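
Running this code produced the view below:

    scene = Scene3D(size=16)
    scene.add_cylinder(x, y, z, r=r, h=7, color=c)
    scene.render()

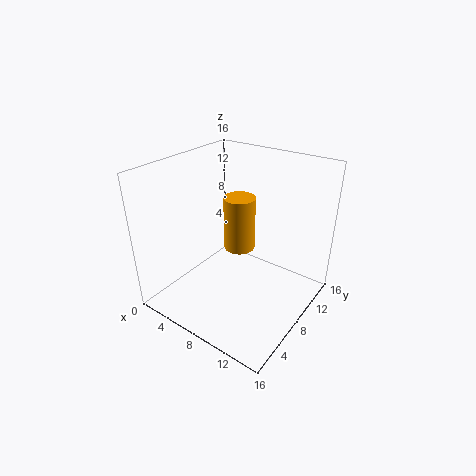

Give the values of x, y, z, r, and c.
x = 5; y = 12.5; z = 3.5; r = 2; c = 'orange'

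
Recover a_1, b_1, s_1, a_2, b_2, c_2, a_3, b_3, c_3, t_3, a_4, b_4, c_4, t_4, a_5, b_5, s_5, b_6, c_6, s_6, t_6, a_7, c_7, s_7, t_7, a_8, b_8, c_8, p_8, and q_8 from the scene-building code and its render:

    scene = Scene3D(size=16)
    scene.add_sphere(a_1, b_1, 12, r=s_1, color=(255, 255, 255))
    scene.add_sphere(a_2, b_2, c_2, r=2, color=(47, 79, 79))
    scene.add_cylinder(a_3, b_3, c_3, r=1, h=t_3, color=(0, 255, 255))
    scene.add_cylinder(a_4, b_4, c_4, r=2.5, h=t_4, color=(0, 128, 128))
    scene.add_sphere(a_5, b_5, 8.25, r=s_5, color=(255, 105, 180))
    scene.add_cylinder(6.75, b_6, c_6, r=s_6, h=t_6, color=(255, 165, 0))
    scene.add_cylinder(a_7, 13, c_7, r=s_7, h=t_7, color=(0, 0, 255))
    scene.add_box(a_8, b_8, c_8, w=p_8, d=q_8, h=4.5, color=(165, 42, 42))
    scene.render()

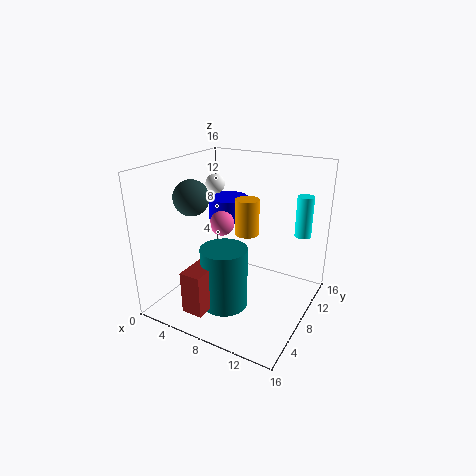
a_1 = 1.5
b_1 = 13.5
s_1 = 1.25
a_2 = 3
b_2 = 6.5
c_2 = 12.25
a_3 = 13.25
b_3 = 14.75
c_3 = 6.75
t_3 = 5
a_4 = 8
b_4 = 5
c_4 = 1.25
t_4 = 6.75
a_5 = 4.5
b_5 = 10.25
s_5 = 1.5
b_6 = 12.5
c_6 = 6.5
s_6 = 1.5
t_6 = 4.5
a_7 = 3.75
c_7 = 8
s_7 = 2.5
t_7 = 2.75
a_8 = 5.5
b_8 = 0.75
c_8 = 2
p_8 = 2.25
q_8 = 4.75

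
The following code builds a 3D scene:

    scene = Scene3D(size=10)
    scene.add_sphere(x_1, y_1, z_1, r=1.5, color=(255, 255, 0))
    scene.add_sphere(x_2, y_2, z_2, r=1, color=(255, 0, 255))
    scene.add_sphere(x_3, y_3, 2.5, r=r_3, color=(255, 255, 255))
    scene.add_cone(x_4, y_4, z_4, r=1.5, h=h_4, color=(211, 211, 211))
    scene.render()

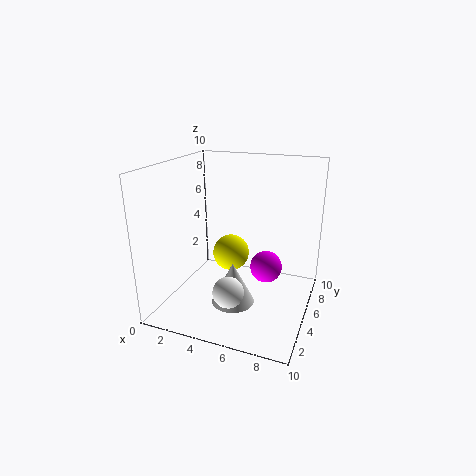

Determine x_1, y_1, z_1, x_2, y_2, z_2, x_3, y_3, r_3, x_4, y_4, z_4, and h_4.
x_1 = 3
y_1 = 8.5
z_1 = 2
x_2 = 7.5
y_2 = 3.5
z_2 = 4
x_3 = 5.5
y_3 = 2
r_3 = 1
x_4 = 5
y_4 = 4
z_4 = 0.5
h_4 = 3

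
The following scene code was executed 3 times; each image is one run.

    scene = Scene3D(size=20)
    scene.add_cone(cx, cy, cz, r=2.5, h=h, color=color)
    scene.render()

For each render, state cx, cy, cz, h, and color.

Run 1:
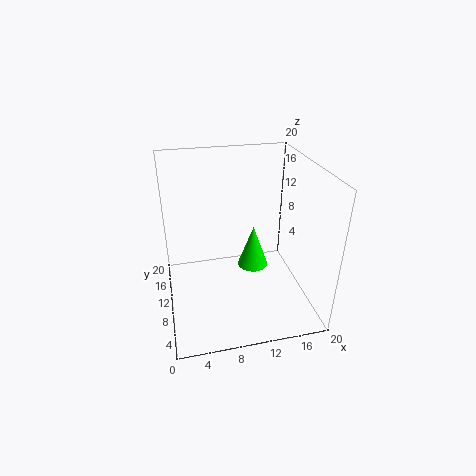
cx = 14; cy = 16; cz = 1; h = 7; color = 'lime'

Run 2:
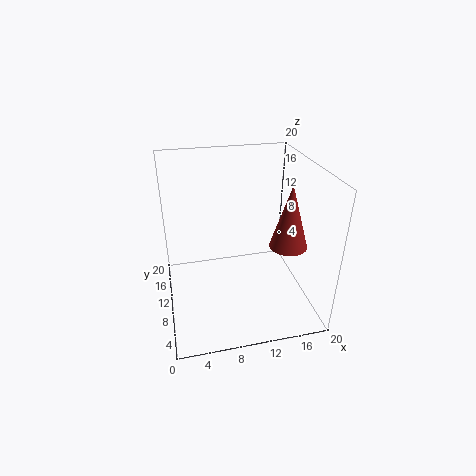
cx = 16; cy = 6.5; cz = 10; h = 8.5; color = 'brown'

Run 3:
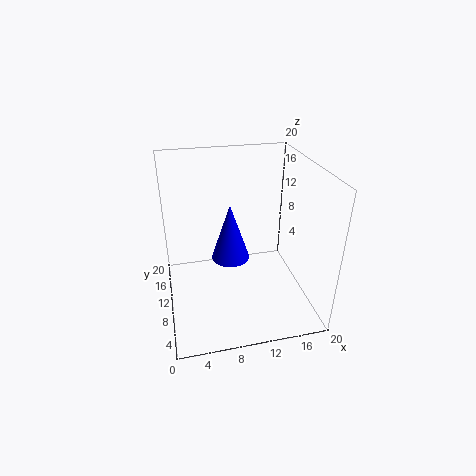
cx = 8.5; cy = 8; cz = 8.5; h = 7.5; color = 'blue'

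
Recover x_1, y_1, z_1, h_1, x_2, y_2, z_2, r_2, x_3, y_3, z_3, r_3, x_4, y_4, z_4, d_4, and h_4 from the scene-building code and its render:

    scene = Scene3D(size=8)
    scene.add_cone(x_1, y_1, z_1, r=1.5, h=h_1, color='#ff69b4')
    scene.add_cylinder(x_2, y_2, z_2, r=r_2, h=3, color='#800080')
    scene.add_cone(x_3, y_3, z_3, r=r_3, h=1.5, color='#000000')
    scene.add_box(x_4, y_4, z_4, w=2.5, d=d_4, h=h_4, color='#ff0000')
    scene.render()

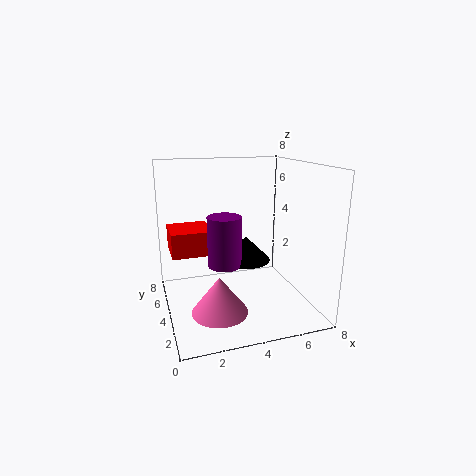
x_1 = 2.5
y_1 = 2.5
z_1 = 0.5
h_1 = 2
x_2 = 3.5
y_2 = 5
z_2 = 2
r_2 = 1
x_3 = 5
y_3 = 5.5
z_3 = 2
r_3 = 1.5
x_4 = 0.5
y_4 = 5.5
z_4 = 2.5
d_4 = 2.5
h_4 = 1.5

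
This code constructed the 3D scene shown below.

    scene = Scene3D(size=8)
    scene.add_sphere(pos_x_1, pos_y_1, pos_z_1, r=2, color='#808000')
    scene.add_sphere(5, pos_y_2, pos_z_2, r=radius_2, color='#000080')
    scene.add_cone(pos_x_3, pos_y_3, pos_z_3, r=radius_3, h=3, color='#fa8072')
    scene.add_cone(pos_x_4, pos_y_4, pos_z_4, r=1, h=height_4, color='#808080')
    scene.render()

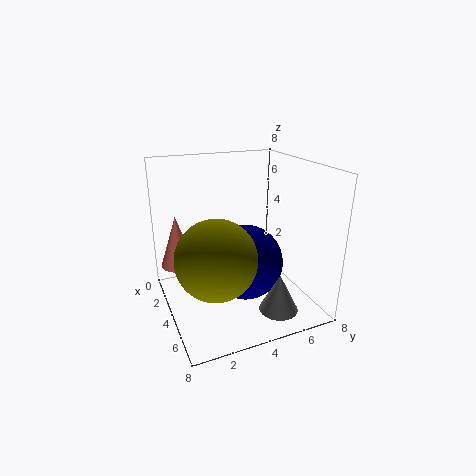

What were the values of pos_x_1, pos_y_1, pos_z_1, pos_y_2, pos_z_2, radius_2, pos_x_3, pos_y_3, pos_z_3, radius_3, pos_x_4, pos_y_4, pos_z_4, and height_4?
pos_x_1 = 6, pos_y_1 = 2, pos_z_1 = 4, pos_y_2 = 4, pos_z_2 = 3, radius_2 = 2, pos_x_3 = 2, pos_y_3 = 1, pos_z_3 = 2, radius_3 = 1, pos_x_4 = 7, pos_y_4 = 5, pos_z_4 = 1, height_4 = 2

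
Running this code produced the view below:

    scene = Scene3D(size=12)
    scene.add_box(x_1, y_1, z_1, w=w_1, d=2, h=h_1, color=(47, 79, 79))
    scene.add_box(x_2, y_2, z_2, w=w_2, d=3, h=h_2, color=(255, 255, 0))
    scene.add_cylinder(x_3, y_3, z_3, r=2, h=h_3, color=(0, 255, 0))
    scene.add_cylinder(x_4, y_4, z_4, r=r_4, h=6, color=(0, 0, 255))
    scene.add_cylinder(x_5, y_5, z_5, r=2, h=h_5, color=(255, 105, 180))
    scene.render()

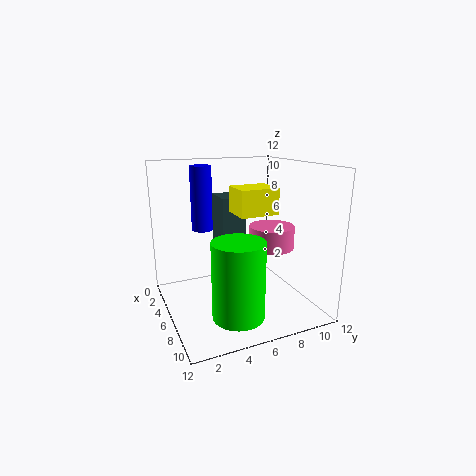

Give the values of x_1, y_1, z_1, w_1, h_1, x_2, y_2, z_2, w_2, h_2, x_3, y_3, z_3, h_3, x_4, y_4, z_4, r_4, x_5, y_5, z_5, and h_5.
x_1 = 4, y_1 = 4.5, z_1 = 4.5, w_1 = 2.5, h_1 = 5, x_2 = 6.5, y_2 = 5, z_2 = 8.5, w_2 = 2.5, h_2 = 2, x_3 = 9.5, y_3 = 4.5, z_3 = 1, h_3 = 6, x_4 = 1, y_4 = 4.5, z_4 = 5.5, r_4 = 1, x_5 = 5.5, y_5 = 9.5, z_5 = 4.5, h_5 = 2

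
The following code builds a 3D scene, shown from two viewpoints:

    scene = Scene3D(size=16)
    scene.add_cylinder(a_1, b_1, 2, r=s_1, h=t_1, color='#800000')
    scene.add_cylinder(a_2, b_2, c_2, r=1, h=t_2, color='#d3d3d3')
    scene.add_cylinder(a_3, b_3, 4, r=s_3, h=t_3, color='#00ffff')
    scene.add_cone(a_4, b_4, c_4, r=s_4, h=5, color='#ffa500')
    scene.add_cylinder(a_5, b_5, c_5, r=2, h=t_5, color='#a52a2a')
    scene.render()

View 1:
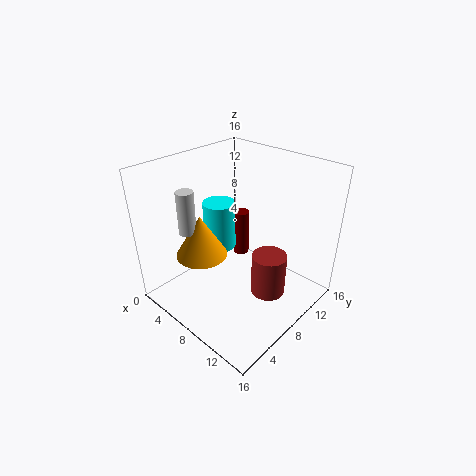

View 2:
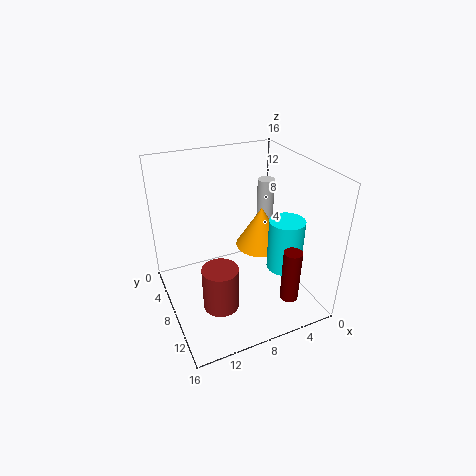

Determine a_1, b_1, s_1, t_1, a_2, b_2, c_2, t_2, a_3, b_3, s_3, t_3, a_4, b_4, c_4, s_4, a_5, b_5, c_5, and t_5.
a_1 = 4; b_1 = 13; s_1 = 1; t_1 = 6; a_2 = 3; b_2 = 5; c_2 = 8; t_2 = 5; a_3 = 3; b_3 = 10; s_3 = 2; t_3 = 6; a_4 = 4; b_4 = 6; c_4 = 5; s_4 = 3; a_5 = 11; b_5 = 10; c_5 = 1; t_5 = 5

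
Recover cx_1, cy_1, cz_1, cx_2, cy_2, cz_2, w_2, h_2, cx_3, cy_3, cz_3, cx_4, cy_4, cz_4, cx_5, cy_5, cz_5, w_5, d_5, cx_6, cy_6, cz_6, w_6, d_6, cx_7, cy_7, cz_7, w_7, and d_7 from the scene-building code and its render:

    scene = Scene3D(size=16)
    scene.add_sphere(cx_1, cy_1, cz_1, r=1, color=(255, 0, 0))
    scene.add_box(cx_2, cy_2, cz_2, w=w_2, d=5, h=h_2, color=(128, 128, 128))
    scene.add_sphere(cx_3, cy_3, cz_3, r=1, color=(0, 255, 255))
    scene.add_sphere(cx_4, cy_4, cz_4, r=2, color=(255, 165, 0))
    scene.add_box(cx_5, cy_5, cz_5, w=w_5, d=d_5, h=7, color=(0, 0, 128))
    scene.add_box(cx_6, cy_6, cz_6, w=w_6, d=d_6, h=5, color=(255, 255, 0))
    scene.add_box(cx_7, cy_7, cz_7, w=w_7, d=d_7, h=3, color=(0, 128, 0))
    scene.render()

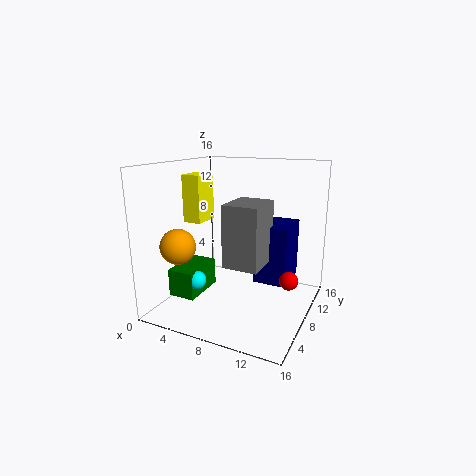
cx_1 = 14
cy_1 = 8
cz_1 = 4
cx_2 = 7
cy_2 = 6
cz_2 = 5
w_2 = 4
h_2 = 7
cx_3 = 5
cy_3 = 4
cz_3 = 4
cx_4 = 2
cy_4 = 5
cz_4 = 7
cx_5 = 9
cy_5 = 10
cz_5 = 2
w_5 = 4
d_5 = 5
cx_6 = 3
cy_6 = 5
cz_6 = 10
w_6 = 2
d_6 = 3
cx_7 = 2
cy_7 = 3
cz_7 = 2
w_7 = 3
d_7 = 5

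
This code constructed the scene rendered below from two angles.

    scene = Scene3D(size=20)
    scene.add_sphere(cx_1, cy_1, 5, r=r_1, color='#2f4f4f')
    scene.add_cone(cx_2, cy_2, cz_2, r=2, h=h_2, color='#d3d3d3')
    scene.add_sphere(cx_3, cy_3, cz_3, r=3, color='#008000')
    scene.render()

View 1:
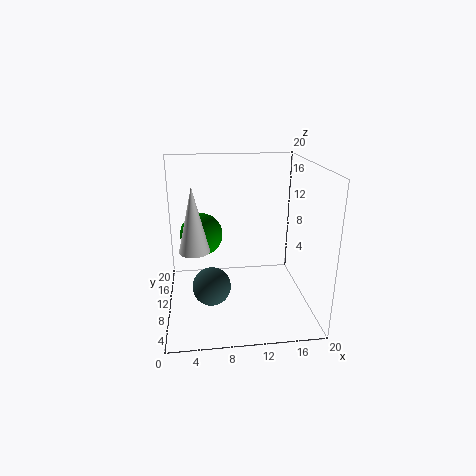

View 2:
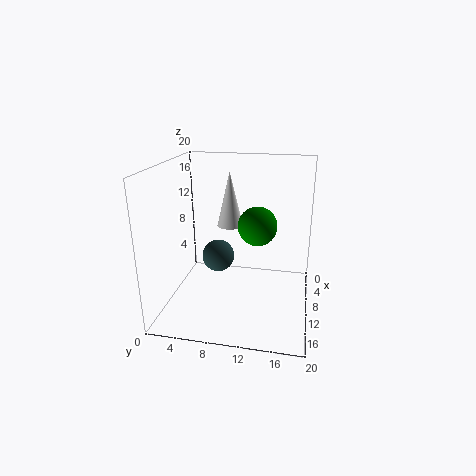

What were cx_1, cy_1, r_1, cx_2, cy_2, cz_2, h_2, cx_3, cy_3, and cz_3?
cx_1 = 6
cy_1 = 6
r_1 = 2.5
cx_2 = 4
cy_2 = 7.5
cz_2 = 9.5
h_2 = 8.5
cx_3 = 5
cy_3 = 12
cz_3 = 10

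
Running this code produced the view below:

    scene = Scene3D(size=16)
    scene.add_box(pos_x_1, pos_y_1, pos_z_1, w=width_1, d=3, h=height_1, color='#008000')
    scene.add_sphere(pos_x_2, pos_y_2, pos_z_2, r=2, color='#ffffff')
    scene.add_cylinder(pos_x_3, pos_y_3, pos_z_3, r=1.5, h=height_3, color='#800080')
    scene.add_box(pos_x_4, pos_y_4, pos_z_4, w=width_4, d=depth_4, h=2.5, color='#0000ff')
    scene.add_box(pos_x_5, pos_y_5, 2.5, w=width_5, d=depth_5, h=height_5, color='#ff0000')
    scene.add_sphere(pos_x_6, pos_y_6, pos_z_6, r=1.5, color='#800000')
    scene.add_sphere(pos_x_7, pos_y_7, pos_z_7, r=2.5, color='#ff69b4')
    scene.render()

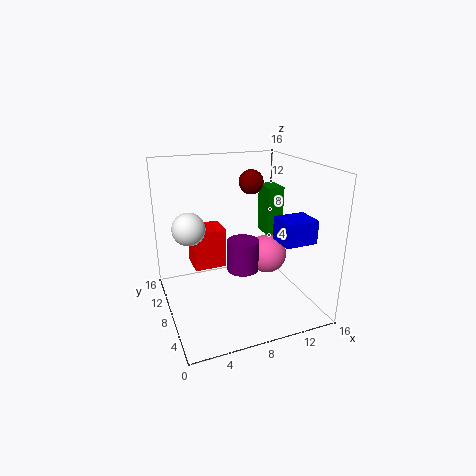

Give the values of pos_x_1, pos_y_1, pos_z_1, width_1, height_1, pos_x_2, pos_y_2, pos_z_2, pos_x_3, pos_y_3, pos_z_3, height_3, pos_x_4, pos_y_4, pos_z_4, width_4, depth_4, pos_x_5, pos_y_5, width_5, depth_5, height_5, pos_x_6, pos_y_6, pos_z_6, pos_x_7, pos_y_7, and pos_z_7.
pos_x_1 = 13, pos_y_1 = 10.5, pos_z_1 = 6.5, width_1 = 2, height_1 = 6, pos_x_2 = 3.5, pos_y_2 = 12.5, pos_z_2 = 8, pos_x_3 = 6.5, pos_y_3 = 3, pos_z_3 = 7, height_3 = 3, pos_x_4 = 11, pos_y_4 = 2.5, pos_z_4 = 8.5, width_4 = 3.5, depth_4 = 3, pos_x_5 = 4, pos_y_5 = 12, width_5 = 4, depth_5 = 3.5, height_5 = 5, pos_x_6 = 11.5, pos_y_6 = 12.5, pos_z_6 = 13, pos_x_7 = 13.5, pos_y_7 = 11.5, pos_z_7 = 3.5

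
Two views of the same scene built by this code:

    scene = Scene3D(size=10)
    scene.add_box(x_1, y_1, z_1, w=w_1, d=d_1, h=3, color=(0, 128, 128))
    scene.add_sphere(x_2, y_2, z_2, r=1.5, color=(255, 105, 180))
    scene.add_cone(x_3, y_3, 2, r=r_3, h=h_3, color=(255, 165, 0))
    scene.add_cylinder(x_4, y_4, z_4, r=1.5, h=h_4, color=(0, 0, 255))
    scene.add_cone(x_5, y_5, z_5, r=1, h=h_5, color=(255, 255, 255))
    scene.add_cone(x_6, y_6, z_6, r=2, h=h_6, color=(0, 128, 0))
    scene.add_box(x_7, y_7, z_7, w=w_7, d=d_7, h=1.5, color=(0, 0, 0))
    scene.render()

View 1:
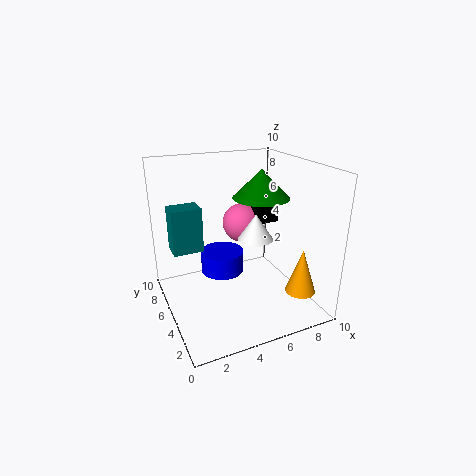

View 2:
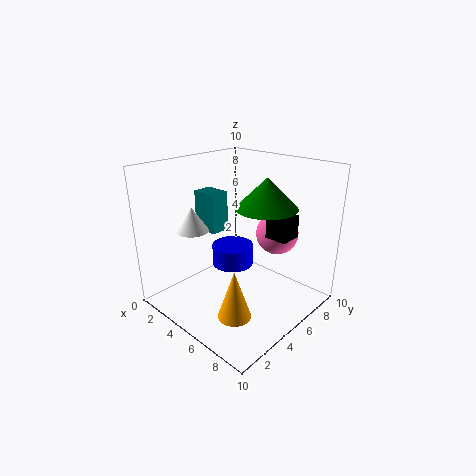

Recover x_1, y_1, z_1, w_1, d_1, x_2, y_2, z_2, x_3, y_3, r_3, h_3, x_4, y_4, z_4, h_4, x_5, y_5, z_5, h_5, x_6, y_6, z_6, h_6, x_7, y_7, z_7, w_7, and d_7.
x_1 = 0.5; y_1 = 5; z_1 = 4.5; w_1 = 2; d_1 = 1.5; x_2 = 6.5; y_2 = 7.5; z_2 = 5; x_3 = 8; y_3 = 1.5; r_3 = 1; h_3 = 3; x_4 = 4; y_4 = 5.5; z_4 = 2.5; h_4 = 1.5; x_5 = 4.5; y_5 = 1.5; z_5 = 6.5; h_5 = 1.5; x_6 = 7; y_6 = 5.5; z_6 = 7.5; h_6 = 2; x_7 = 7; y_7 = 5.5; z_7 = 5.5; w_7 = 1.5; d_7 = 1.5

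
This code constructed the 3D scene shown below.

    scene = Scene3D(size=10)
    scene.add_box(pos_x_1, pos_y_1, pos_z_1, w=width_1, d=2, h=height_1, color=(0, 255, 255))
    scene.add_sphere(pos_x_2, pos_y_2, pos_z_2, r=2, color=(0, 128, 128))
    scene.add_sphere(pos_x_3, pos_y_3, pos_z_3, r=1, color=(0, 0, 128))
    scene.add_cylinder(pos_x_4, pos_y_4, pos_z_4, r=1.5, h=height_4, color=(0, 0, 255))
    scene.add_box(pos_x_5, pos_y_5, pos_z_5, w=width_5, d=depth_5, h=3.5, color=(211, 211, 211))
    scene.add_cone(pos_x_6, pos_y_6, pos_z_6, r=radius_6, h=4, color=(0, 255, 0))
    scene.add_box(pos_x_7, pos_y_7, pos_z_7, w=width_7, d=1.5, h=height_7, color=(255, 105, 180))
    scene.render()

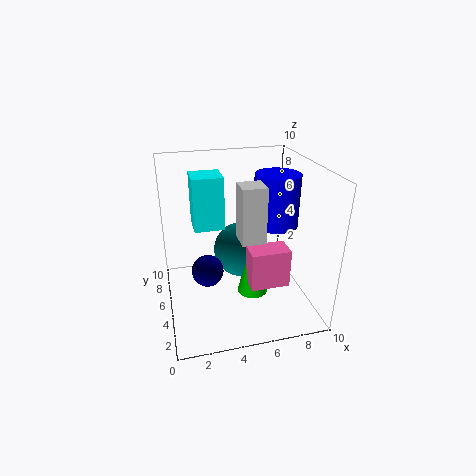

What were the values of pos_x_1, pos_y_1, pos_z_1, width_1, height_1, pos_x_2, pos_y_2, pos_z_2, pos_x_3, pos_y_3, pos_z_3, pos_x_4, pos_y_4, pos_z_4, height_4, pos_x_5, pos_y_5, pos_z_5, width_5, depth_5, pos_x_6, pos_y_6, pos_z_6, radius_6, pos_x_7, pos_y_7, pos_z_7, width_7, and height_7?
pos_x_1 = 2; pos_y_1 = 4.5; pos_z_1 = 6; width_1 = 2; height_1 = 3.5; pos_x_2 = 5.5; pos_y_2 = 6; pos_z_2 = 3.5; pos_x_3 = 2.5; pos_y_3 = 3; pos_z_3 = 4; pos_x_4 = 7.5; pos_y_4 = 4.5; pos_z_4 = 6; height_4 = 3.5; pos_x_5 = 4.5; pos_y_5 = 2; pos_z_5 = 6; width_5 = 1.5; depth_5 = 1.5; pos_x_6 = 5.5; pos_y_6 = 3; pos_z_6 = 2; radius_6 = 1; pos_x_7 = 5; pos_y_7 = 1.5; pos_z_7 = 3; width_7 = 2.5; height_7 = 2.5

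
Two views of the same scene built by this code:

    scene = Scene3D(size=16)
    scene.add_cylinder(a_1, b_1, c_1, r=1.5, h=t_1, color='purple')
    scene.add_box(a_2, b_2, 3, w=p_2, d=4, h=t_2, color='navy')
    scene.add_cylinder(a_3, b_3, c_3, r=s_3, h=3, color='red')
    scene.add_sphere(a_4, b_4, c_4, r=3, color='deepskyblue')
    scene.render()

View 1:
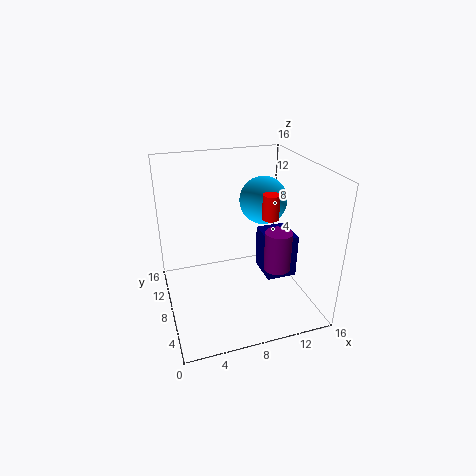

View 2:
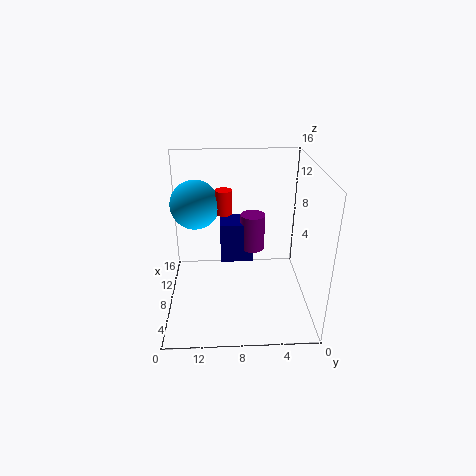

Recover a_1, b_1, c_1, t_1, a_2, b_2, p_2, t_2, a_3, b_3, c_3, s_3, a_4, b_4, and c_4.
a_1 = 12
b_1 = 6
c_1 = 4.5
t_1 = 4.5
a_2 = 11
b_2 = 6
p_2 = 3.5
t_2 = 5
a_3 = 12.5
b_3 = 9.5
c_3 = 9
s_3 = 1
a_4 = 13
b_4 = 13
c_4 = 10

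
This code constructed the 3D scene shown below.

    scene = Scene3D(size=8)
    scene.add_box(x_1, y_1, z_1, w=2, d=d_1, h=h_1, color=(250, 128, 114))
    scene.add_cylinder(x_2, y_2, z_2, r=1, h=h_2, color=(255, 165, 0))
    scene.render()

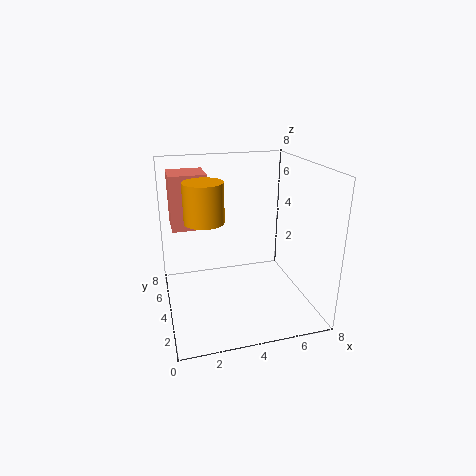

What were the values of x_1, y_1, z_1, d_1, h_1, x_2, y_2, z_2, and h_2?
x_1 = 0.5, y_1 = 4.5, z_1 = 4.5, d_1 = 2, h_1 = 3, x_2 = 2, y_2 = 3, z_2 = 5.5, h_2 = 2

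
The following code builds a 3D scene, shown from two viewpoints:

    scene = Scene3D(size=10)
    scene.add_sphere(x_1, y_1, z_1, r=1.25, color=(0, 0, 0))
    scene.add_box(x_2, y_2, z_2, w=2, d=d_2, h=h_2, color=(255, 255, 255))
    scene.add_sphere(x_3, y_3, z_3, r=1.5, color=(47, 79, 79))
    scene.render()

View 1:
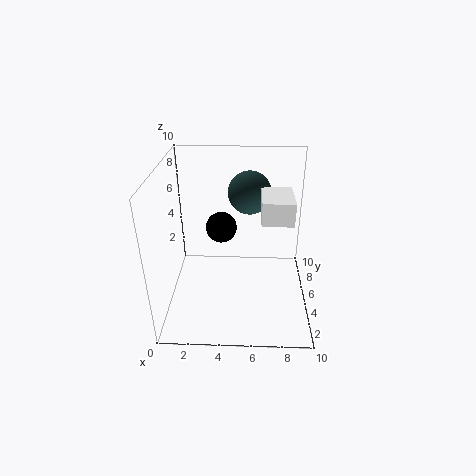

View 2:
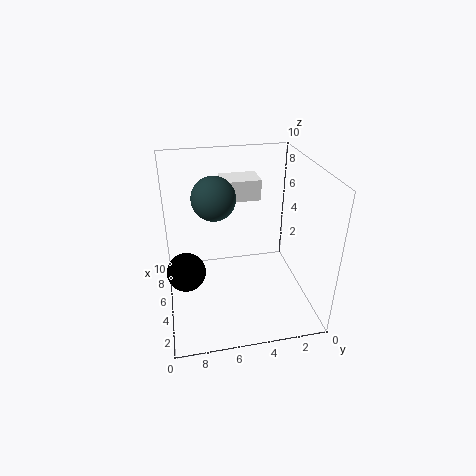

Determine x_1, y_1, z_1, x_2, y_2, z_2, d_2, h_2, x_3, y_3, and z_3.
x_1 = 3.5, y_1 = 8.75, z_1 = 3.75, x_2 = 6.5, y_2 = 3, z_2 = 7, d_2 = 2.75, h_2 = 1.5, x_3 = 5.75, y_3 = 6.5, z_3 = 7.75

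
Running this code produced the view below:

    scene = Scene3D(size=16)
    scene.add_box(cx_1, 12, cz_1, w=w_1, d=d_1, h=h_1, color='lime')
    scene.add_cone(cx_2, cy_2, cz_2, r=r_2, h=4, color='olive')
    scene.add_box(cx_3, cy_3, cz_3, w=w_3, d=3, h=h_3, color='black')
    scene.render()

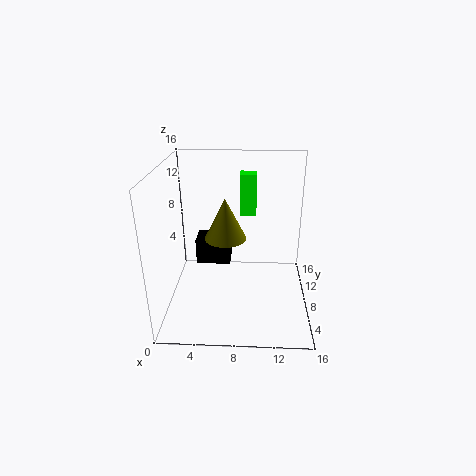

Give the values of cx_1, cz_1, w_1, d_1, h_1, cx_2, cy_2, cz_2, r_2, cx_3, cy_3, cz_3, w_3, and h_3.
cx_1 = 8, cz_1 = 9, w_1 = 2, d_1 = 2, h_1 = 5, cx_2 = 7, cy_2 = 4, cz_2 = 10, r_2 = 2, cx_3 = 3, cy_3 = 9, cz_3 = 4, w_3 = 4, h_3 = 3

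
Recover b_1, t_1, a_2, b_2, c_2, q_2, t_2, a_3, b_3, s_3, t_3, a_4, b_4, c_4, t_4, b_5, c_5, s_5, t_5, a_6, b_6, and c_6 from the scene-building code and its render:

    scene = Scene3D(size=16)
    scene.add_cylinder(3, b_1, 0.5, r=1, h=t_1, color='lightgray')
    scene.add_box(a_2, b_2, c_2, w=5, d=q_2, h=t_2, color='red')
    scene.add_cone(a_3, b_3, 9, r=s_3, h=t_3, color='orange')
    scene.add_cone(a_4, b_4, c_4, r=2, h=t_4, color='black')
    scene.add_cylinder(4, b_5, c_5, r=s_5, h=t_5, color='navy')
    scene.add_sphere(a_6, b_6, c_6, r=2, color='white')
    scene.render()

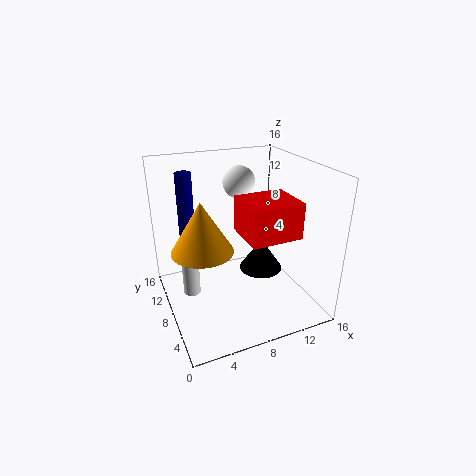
b_1 = 10.5; t_1 = 4.5; a_2 = 6.5; b_2 = 1; c_2 = 10.5; q_2 = 4.5; t_2 = 3.5; a_3 = 3; b_3 = 5; s_3 = 3; t_3 = 5; a_4 = 8; b_4 = 2.5; c_4 = 7.5; t_4 = 3; b_5 = 15; c_5 = 6; s_5 = 1; t_5 = 8; a_6 = 10.5; b_6 = 13.5; c_6 = 12.5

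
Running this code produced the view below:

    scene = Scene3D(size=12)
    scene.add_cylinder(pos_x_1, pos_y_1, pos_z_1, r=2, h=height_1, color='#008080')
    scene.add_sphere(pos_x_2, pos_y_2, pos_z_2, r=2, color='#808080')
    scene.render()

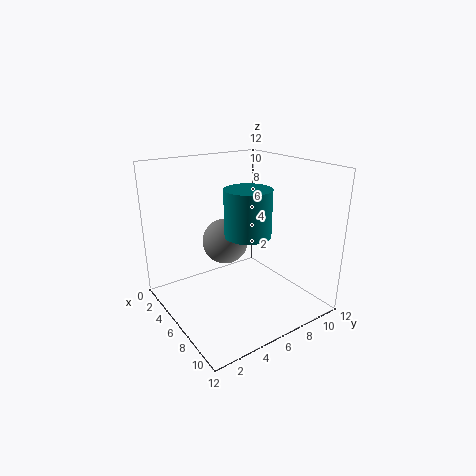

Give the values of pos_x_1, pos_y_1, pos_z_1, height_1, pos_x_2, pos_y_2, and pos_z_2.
pos_x_1 = 6
pos_y_1 = 7
pos_z_1 = 6
height_1 = 4
pos_x_2 = 4
pos_y_2 = 6
pos_z_2 = 5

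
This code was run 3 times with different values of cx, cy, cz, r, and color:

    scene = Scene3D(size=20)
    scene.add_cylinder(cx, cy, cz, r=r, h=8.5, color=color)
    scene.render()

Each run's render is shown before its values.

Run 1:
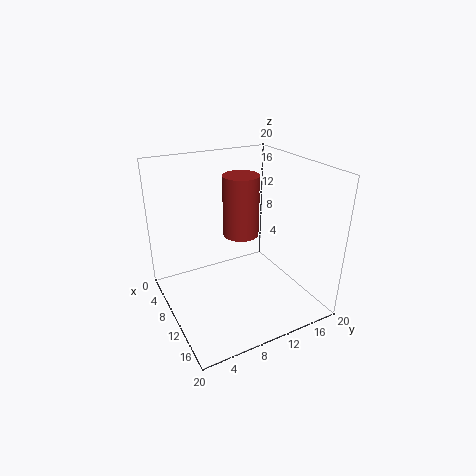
cx = 9, cy = 11, cz = 10, r = 2.5, color = 'brown'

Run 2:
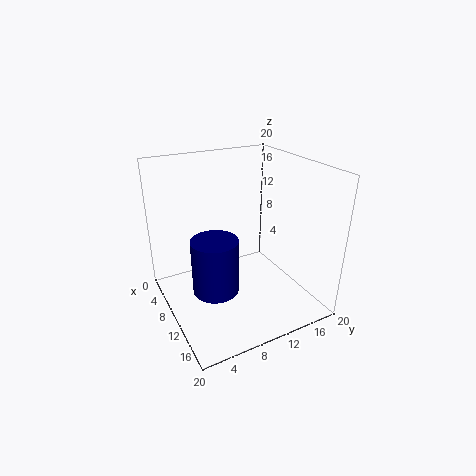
cx = 7.5, cy = 7.5, cz = 0.5, r = 3.5, color = 'navy'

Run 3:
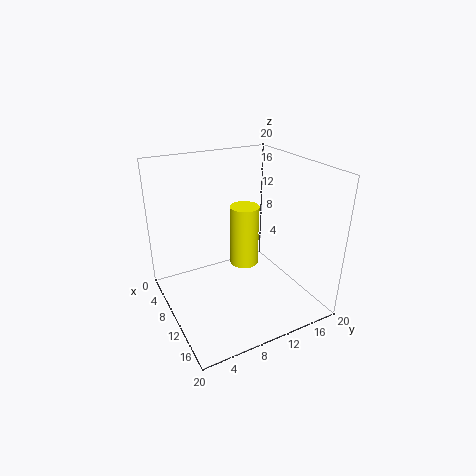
cx = 10, cy = 11, cz = 6, r = 2, color = 'yellow'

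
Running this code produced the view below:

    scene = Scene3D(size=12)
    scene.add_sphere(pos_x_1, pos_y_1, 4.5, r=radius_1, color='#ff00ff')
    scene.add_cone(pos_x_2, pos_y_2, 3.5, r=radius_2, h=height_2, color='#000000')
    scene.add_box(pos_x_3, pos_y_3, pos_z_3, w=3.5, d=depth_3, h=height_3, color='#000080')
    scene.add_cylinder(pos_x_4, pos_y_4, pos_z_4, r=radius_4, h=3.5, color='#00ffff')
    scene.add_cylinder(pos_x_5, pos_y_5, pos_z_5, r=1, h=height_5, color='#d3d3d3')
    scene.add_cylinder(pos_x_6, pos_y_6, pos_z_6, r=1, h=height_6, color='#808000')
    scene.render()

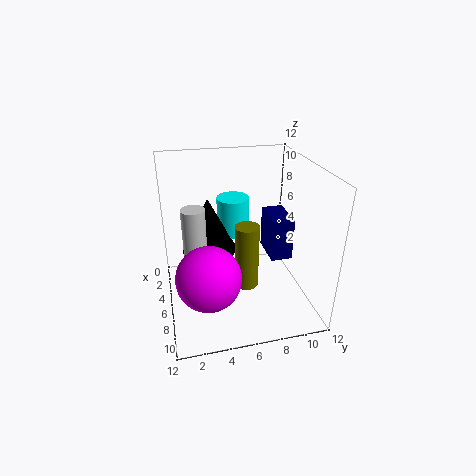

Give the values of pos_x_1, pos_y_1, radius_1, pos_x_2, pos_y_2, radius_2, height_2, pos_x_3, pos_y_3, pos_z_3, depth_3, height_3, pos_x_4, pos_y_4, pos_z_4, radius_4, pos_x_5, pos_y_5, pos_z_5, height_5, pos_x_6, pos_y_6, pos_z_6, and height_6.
pos_x_1 = 9; pos_y_1 = 3; radius_1 = 2.5; pos_x_2 = 3; pos_y_2 = 4; radius_2 = 2.5; height_2 = 5; pos_x_3 = 1.5; pos_y_3 = 9.5; pos_z_3 = 2.5; depth_3 = 2; height_3 = 4; pos_x_4 = 2; pos_y_4 = 6.5; pos_z_4 = 4.5; radius_4 = 1.5; pos_x_5 = 5; pos_y_5 = 2.5; pos_z_5 = 3; height_5 = 5.5; pos_x_6 = 7; pos_y_6 = 6.5; pos_z_6 = 2; height_6 = 5.5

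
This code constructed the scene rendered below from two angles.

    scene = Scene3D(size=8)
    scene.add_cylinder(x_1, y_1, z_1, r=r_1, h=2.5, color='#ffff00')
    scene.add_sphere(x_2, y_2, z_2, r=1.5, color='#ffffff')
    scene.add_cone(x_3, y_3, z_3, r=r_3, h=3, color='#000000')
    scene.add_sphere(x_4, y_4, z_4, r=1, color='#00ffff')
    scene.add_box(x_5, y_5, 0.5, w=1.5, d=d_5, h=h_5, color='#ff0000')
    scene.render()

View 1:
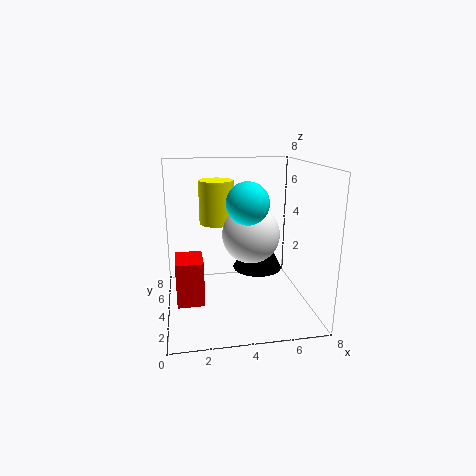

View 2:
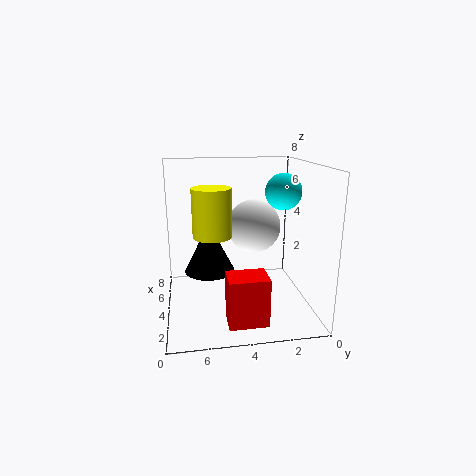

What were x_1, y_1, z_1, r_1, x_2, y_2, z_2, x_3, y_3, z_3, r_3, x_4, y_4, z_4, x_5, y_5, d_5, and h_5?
x_1 = 3
y_1 = 5.5
z_1 = 4.5
r_1 = 1
x_2 = 4.5
y_2 = 3
z_2 = 4.5
x_3 = 5.5
y_3 = 5.5
z_3 = 1.5
r_3 = 1.5
x_4 = 4
y_4 = 1.5
z_4 = 6.5
x_5 = 0.5
y_5 = 3
d_5 = 2
h_5 = 2.5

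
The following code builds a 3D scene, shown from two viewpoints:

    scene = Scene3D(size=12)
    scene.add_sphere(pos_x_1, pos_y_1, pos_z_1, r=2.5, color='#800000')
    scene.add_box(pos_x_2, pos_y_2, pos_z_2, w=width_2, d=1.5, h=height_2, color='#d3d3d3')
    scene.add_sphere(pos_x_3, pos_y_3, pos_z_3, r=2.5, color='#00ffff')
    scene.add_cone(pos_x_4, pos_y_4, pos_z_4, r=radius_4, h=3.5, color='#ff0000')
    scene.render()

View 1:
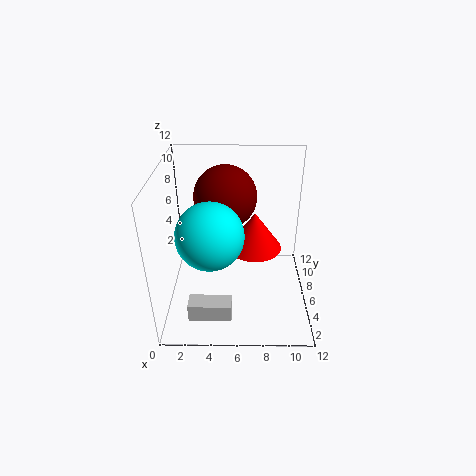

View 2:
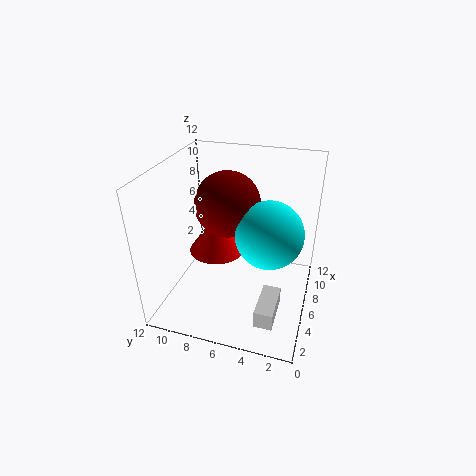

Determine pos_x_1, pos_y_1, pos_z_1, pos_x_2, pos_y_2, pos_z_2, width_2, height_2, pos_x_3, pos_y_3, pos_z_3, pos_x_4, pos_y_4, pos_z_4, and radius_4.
pos_x_1 = 5, pos_y_1 = 6.5, pos_z_1 = 9.5, pos_x_2 = 2, pos_y_2 = 2, pos_z_2 = 0.5, width_2 = 3.5, height_2 = 1.5, pos_x_3 = 4, pos_y_3 = 3, pos_z_3 = 8, pos_x_4 = 7.5, pos_y_4 = 8.5, pos_z_4 = 3.5, radius_4 = 2.5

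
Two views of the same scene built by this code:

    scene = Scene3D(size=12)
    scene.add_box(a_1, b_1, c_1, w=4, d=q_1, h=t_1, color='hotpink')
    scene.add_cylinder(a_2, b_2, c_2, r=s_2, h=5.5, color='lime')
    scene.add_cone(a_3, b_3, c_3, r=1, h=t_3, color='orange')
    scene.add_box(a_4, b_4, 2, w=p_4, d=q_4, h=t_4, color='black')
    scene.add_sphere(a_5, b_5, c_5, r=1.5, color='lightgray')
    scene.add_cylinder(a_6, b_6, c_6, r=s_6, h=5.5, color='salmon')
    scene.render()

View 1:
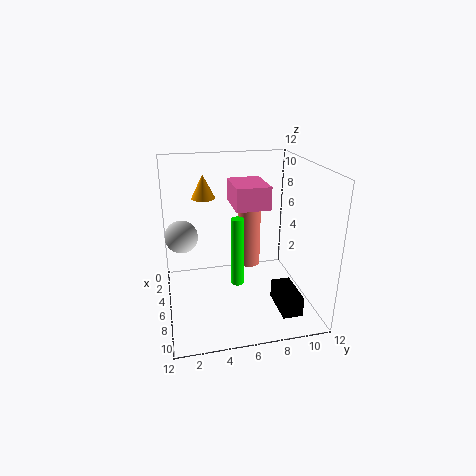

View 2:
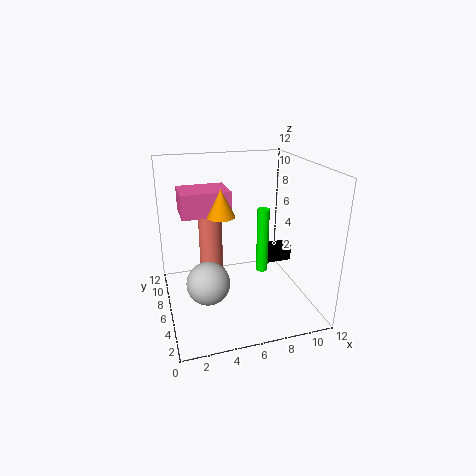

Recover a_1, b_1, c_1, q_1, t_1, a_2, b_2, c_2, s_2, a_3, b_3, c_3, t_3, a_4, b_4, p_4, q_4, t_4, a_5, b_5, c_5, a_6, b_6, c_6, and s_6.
a_1 = 1.5; b_1 = 6; c_1 = 8; q_1 = 3; t_1 = 2; a_2 = 8; b_2 = 5.5; c_2 = 3; s_2 = 0.5; a_3 = 4; b_3 = 3.5; c_3 = 9; t_3 = 2; a_4 = 9; b_4 = 8; p_4 = 3; q_4 = 1.5; t_4 = 1.5; a_5 = 2.5; b_5 = 1.5; c_5 = 5; a_6 = 4; b_6 = 7.5; c_6 = 2.5; s_6 = 1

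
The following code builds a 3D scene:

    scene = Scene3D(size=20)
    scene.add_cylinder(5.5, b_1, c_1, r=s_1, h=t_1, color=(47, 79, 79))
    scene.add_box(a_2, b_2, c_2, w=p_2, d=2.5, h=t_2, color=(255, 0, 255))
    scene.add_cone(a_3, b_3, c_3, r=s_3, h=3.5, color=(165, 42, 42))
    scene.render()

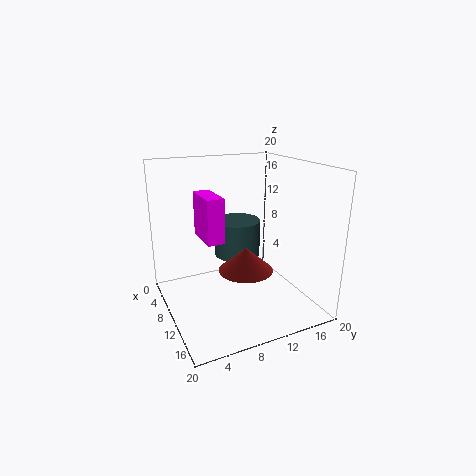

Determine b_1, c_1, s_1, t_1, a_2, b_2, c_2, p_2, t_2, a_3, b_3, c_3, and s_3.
b_1 = 12, c_1 = 5.5, s_1 = 3.5, t_1 = 5.5, a_2 = 3, b_2 = 6, c_2 = 9, p_2 = 6, t_2 = 6.5, a_3 = 9.5, b_3 = 11.5, c_3 = 4.5, s_3 = 4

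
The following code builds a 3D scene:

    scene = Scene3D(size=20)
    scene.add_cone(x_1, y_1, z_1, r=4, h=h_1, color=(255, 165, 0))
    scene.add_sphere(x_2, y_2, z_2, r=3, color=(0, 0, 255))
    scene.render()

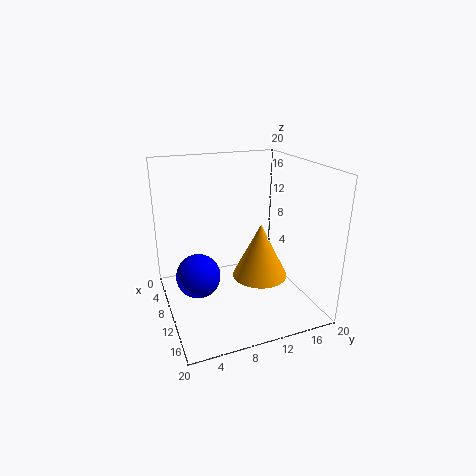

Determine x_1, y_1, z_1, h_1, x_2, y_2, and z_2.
x_1 = 10, y_1 = 13.5, z_1 = 3.5, h_1 = 8, x_2 = 10.5, y_2 = 4, z_2 = 5.5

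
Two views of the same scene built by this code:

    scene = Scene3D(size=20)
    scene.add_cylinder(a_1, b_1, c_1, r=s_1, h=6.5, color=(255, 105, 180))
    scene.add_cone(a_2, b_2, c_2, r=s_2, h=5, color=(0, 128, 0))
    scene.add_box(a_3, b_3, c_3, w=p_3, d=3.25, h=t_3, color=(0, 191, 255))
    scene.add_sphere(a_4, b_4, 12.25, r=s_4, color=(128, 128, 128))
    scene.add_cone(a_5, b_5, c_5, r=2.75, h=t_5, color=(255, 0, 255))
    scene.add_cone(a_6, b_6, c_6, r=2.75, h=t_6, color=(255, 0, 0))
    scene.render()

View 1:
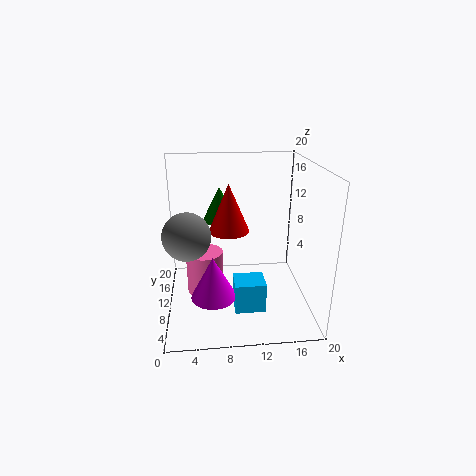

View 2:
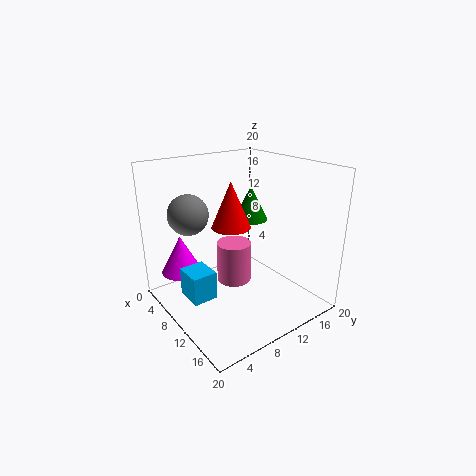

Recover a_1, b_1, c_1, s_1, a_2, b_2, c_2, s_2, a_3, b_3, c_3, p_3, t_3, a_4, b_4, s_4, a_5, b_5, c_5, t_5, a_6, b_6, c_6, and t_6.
a_1 = 5.25, b_1 = 12.75, c_1 = 0.25, s_1 = 2.75, a_2 = 7.75, b_2 = 14, c_2 = 11.25, s_2 = 2.5, a_3 = 8.75, b_3 = 1.5, c_3 = 3.75, p_3 = 3.75, t_3 = 3.75, a_4 = 3.25, b_4 = 6, s_4 = 3, a_5 = 6.25, b_5 = 3, c_5 = 5.5, t_5 = 5.25, a_6 = 8.75, b_6 = 9.75, c_6 = 11.25, t_6 = 6.5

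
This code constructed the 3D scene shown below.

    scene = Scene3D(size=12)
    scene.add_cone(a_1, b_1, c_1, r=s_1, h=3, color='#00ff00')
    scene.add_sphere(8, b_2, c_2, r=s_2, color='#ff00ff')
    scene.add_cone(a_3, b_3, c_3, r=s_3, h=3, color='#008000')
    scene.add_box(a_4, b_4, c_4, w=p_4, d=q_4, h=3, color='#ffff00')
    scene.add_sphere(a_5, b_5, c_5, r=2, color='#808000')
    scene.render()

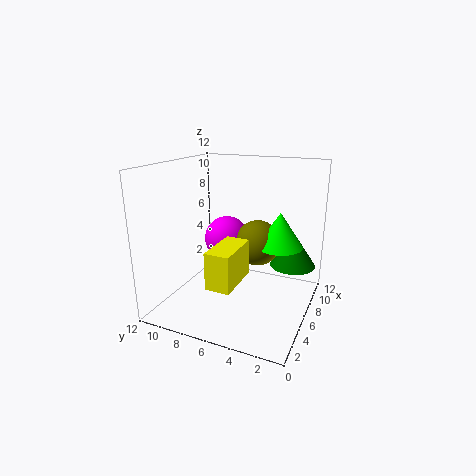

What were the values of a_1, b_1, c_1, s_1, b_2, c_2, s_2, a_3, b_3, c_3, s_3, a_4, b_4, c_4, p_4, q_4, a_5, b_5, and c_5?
a_1 = 8; b_1 = 3; c_1 = 5; s_1 = 2; b_2 = 8; c_2 = 5; s_2 = 2; a_3 = 9; b_3 = 2; c_3 = 3; s_3 = 2; a_4 = 2; b_4 = 5; c_4 = 3; p_4 = 4; q_4 = 2; a_5 = 8; b_5 = 5; c_5 = 5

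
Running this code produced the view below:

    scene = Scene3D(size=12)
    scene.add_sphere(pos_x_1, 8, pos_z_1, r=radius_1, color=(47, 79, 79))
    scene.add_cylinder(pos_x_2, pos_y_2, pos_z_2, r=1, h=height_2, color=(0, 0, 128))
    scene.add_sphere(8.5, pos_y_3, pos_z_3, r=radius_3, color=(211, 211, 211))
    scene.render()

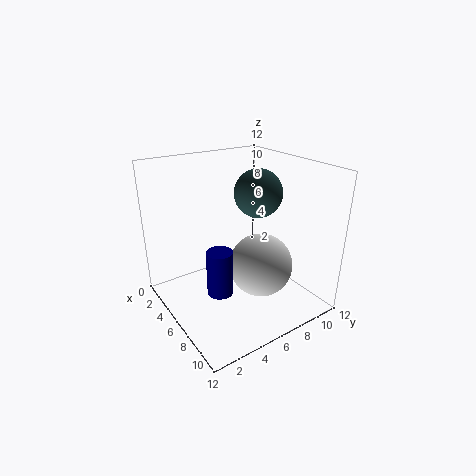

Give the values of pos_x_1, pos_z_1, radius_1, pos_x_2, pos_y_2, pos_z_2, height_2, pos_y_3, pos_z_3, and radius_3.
pos_x_1 = 6; pos_z_1 = 9.5; radius_1 = 2; pos_x_2 = 8; pos_y_2 = 3; pos_z_2 = 3; height_2 = 3.5; pos_y_3 = 6.5; pos_z_3 = 4.5; radius_3 = 2.5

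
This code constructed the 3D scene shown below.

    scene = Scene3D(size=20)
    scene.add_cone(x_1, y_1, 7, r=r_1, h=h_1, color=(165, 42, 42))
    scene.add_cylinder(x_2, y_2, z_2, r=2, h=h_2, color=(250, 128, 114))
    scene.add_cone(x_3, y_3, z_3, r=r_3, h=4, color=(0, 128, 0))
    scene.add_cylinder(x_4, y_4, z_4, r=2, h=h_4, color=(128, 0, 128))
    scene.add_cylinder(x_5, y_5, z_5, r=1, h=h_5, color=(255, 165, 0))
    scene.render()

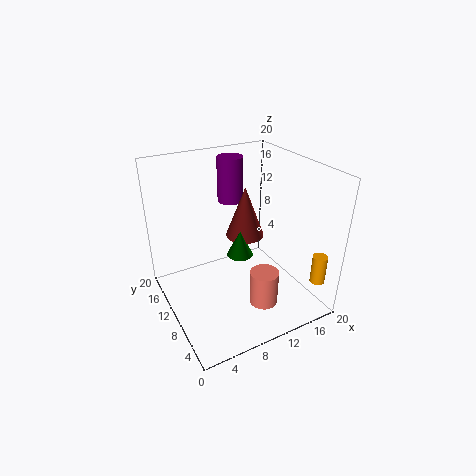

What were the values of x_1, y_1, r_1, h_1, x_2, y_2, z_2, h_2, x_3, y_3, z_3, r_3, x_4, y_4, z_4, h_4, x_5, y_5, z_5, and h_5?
x_1 = 14
y_1 = 15
r_1 = 3
h_1 = 8
x_2 = 12
y_2 = 6
z_2 = 1
h_2 = 5
x_3 = 12
y_3 = 13
z_3 = 5
r_3 = 2
x_4 = 13
y_4 = 18
z_4 = 12
h_4 = 7
x_5 = 18
y_5 = 2
z_5 = 5
h_5 = 4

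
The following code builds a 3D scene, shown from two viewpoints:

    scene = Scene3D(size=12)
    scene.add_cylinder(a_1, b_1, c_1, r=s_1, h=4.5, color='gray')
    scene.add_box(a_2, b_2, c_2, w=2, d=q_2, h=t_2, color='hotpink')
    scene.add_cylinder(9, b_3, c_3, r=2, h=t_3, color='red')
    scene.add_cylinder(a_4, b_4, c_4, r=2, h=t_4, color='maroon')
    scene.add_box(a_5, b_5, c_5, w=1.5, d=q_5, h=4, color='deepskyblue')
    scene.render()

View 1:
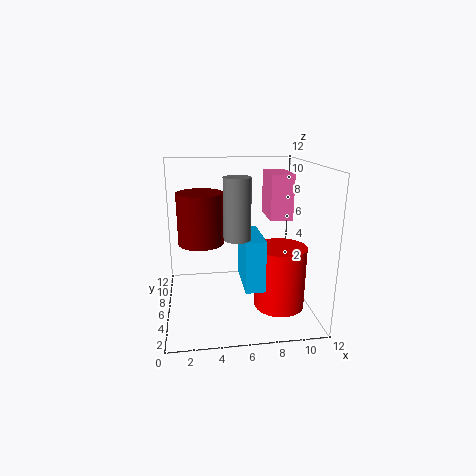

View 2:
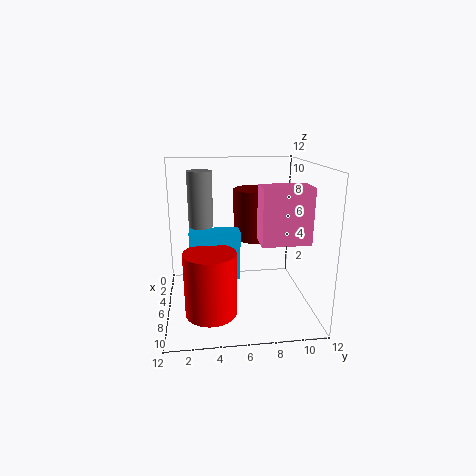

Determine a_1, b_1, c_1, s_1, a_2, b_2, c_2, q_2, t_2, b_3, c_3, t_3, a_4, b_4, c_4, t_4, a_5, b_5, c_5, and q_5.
a_1 = 5.5, b_1 = 3, c_1 = 7, s_1 = 1, a_2 = 9, b_2 = 7, c_2 = 7, q_2 = 3.5, t_2 = 4, b_3 = 3.5, c_3 = 1, t_3 = 5, a_4 = 3, b_4 = 8, c_4 = 5, t_4 = 4.5, a_5 = 6, b_5 = 2, c_5 = 3, q_5 = 4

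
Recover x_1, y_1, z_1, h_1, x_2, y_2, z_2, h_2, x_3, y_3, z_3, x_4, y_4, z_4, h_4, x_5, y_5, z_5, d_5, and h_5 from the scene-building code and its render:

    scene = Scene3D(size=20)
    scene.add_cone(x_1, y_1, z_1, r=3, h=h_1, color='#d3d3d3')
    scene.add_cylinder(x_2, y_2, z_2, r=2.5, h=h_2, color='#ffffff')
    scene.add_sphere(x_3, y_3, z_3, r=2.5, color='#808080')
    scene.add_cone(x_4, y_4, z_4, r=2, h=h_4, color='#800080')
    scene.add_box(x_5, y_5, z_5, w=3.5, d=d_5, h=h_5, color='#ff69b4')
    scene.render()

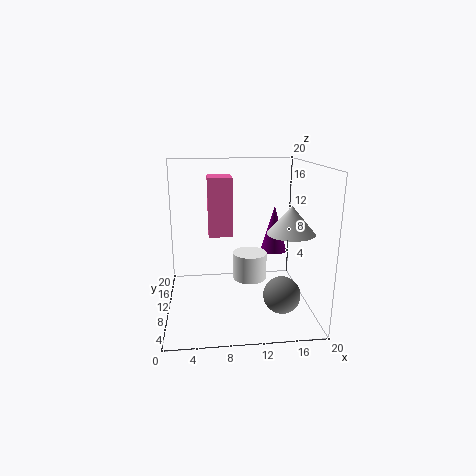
x_1 = 16
y_1 = 5
z_1 = 12
h_1 = 3.5
x_2 = 12
y_2 = 12
z_2 = 3
h_2 = 4
x_3 = 15.5
y_3 = 6
z_3 = 3
x_4 = 16
y_4 = 14
z_4 = 6.5
h_4 = 7
x_5 = 6
y_5 = 12
z_5 = 9.5
d_5 = 4
h_5 = 8.5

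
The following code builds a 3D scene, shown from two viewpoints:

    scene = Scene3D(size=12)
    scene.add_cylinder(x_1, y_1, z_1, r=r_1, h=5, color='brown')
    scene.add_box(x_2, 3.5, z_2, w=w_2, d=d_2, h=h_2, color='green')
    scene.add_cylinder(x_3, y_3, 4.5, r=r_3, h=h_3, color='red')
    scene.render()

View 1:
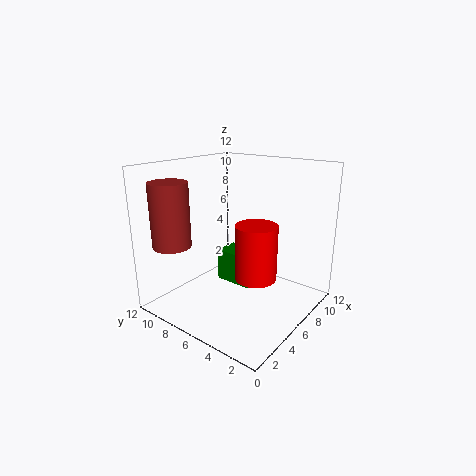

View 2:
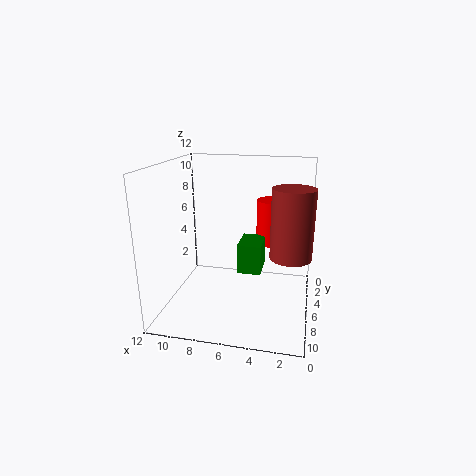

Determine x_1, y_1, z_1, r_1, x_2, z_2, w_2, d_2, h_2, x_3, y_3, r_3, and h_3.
x_1 = 1.5
y_1 = 9
z_1 = 6
r_1 = 1.5
x_2 = 4
z_2 = 3
w_2 = 2
d_2 = 3
h_2 = 2.5
x_3 = 3.5
y_3 = 2.5
r_3 = 1.5
h_3 = 4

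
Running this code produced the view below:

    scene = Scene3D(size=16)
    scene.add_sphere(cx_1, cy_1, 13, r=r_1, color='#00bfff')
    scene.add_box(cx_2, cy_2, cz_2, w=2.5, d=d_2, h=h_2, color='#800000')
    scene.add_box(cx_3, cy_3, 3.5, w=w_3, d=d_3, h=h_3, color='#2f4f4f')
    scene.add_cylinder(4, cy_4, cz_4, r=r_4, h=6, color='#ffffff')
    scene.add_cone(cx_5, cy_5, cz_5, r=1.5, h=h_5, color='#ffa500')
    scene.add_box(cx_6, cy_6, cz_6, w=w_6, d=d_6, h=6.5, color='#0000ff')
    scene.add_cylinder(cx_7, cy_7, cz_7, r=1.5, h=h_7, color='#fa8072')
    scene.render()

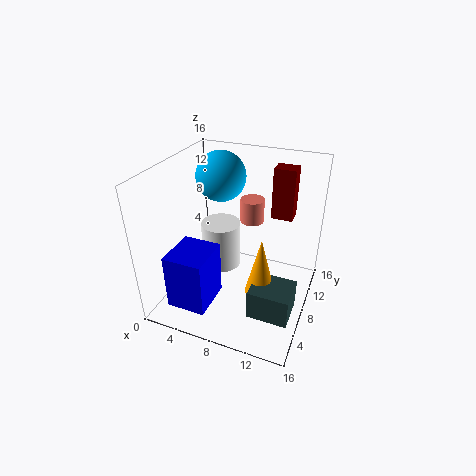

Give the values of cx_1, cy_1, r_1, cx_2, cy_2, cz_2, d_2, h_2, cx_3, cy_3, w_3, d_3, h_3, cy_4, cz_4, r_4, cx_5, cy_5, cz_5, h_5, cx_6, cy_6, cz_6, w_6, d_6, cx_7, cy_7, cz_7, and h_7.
cx_1 = 4, cy_1 = 12.5, r_1 = 3, cx_2 = 10.5, cy_2 = 12, cz_2 = 9, d_2 = 2, h_2 = 6, cx_3 = 11.5, cy_3 = 1.5, w_3 = 4, d_3 = 3.5, h_3 = 3, cy_4 = 12, cz_4 = 1, r_4 = 2.5, cx_5 = 12, cy_5 = 4, cz_5 = 5, h_5 = 6, cx_6 = 1.5, cy_6 = 2.5, cz_6 = 0.5, w_6 = 4.5, d_6 = 5, cx_7 = 7.5, cy_7 = 14, cz_7 = 7, h_7 = 3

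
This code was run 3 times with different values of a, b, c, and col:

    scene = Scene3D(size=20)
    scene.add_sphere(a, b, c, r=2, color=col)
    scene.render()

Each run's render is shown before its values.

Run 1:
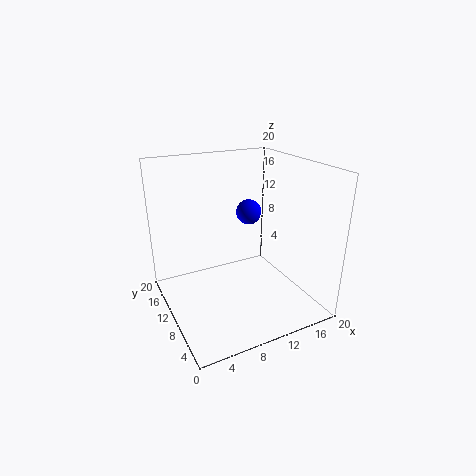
a = 15, b = 16, c = 11, col = 'blue'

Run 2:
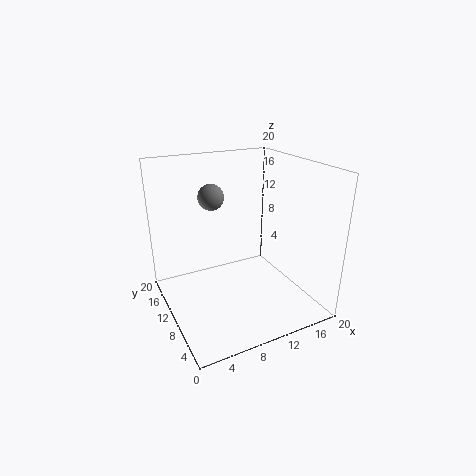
a = 9, b = 17, c = 14, col = 'gray'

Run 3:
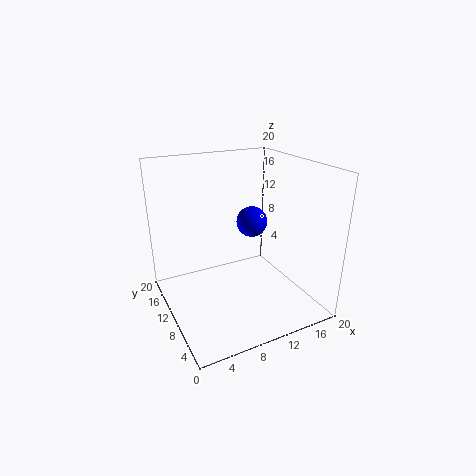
a = 11, b = 8, c = 13, col = 'blue'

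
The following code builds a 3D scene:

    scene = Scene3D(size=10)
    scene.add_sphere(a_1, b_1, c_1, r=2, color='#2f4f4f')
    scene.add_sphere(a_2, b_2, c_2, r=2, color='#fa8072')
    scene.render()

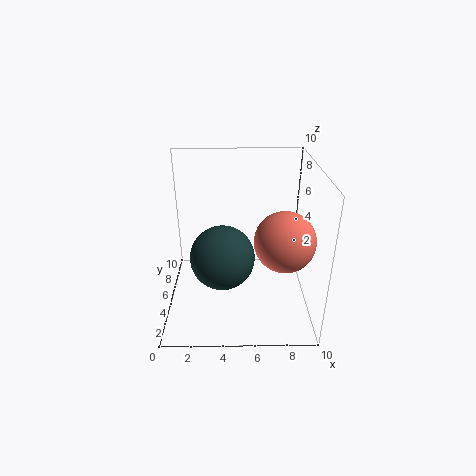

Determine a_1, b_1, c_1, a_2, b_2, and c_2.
a_1 = 4, b_1 = 2.5, c_1 = 5, a_2 = 8, b_2 = 3.5, c_2 = 5.5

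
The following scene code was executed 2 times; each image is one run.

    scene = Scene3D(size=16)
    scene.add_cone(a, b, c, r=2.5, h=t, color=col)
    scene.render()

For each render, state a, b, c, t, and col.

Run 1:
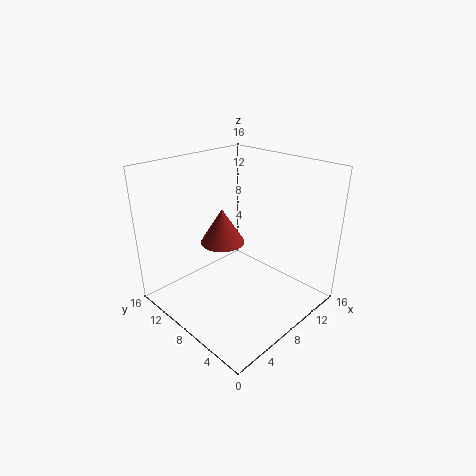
a = 7.5, b = 10, c = 7, t = 4, col = 'brown'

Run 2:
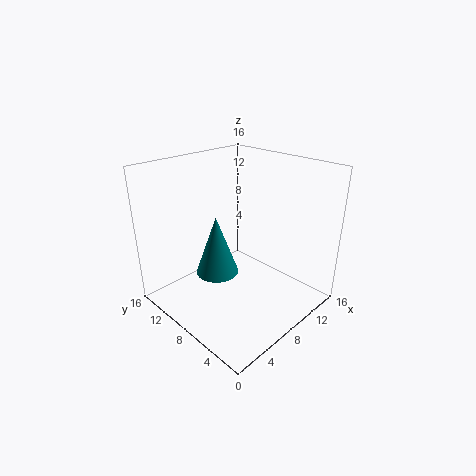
a = 7, b = 10.5, c = 3, t = 7, col = 'teal'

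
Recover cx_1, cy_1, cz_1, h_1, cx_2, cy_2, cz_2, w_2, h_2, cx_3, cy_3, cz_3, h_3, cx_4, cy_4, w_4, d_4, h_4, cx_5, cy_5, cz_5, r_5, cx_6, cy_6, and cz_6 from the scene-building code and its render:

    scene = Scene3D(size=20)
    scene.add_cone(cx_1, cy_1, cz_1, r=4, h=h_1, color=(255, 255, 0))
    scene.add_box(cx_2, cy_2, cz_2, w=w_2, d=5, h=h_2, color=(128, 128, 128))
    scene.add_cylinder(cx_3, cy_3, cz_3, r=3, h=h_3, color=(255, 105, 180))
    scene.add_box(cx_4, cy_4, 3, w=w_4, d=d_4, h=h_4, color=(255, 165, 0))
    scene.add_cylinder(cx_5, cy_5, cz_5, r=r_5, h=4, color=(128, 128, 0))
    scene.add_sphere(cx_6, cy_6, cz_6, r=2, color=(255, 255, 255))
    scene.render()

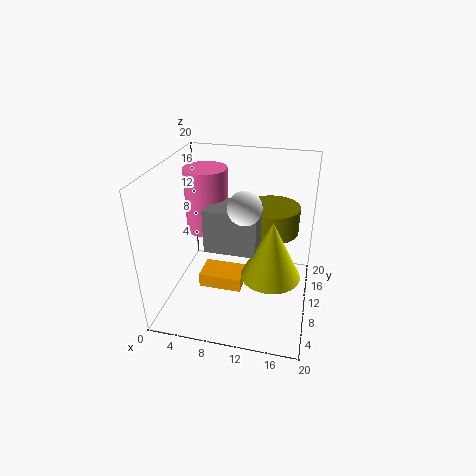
cx_1 = 15; cy_1 = 8; cz_1 = 6; h_1 = 8; cx_2 = 6; cy_2 = 7; cz_2 = 9; w_2 = 7; h_2 = 6; cx_3 = 5; cy_3 = 12; cz_3 = 10; h_3 = 9; cx_4 = 5; cy_4 = 7; w_4 = 6; d_4 = 4; h_4 = 2; cx_5 = 14; cy_5 = 15; cz_5 = 9; r_5 = 4; cx_6 = 12; cy_6 = 5; cz_6 = 17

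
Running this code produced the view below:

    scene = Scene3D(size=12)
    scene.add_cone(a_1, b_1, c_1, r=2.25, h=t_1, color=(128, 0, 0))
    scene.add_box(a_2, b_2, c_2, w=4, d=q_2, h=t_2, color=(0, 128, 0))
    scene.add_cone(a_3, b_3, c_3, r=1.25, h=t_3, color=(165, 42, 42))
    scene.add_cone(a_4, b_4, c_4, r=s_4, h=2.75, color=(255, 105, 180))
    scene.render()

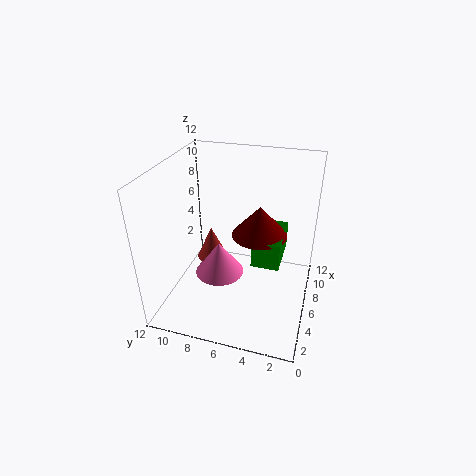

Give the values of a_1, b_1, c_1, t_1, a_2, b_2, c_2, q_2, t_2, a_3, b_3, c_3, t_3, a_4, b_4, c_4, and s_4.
a_1 = 6.25; b_1 = 4.25; c_1 = 6.5; t_1 = 2.5; a_2 = 4.5; b_2 = 2.25; c_2 = 4.5; q_2 = 2.25; t_2 = 2.25; a_3 = 5.75; b_3 = 8.25; c_3 = 4; t_3 = 2.75; a_4 = 4.75; b_4 = 7.25; c_4 = 3.25; s_4 = 2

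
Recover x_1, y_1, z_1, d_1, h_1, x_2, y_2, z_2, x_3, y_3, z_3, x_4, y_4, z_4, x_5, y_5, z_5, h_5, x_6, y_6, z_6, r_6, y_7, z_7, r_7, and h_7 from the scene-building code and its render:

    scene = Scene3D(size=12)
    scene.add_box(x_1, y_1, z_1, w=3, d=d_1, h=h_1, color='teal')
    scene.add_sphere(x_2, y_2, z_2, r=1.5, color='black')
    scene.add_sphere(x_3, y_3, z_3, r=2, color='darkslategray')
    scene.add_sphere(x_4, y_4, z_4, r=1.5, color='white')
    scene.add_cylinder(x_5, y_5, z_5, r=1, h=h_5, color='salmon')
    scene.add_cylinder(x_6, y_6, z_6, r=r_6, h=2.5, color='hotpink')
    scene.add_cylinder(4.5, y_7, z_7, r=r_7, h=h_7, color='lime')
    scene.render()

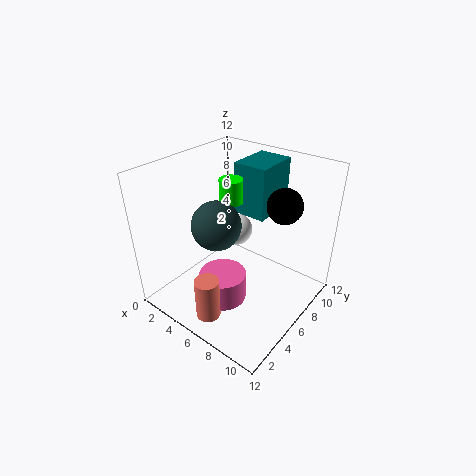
x_1 = 4
y_1 = 8
z_1 = 7
d_1 = 4
h_1 = 4.5
x_2 = 8.5
y_2 = 9
z_2 = 8.5
x_3 = 5
y_3 = 4.5
z_3 = 7.5
x_4 = 3.5
y_4 = 9
z_4 = 4.5
x_5 = 6
y_5 = 2
z_5 = 0.5
h_5 = 3.5
x_6 = 5.5
y_6 = 4.5
z_6 = 0.5
r_6 = 2
y_7 = 7
z_7 = 8.5
r_7 = 1
h_7 = 2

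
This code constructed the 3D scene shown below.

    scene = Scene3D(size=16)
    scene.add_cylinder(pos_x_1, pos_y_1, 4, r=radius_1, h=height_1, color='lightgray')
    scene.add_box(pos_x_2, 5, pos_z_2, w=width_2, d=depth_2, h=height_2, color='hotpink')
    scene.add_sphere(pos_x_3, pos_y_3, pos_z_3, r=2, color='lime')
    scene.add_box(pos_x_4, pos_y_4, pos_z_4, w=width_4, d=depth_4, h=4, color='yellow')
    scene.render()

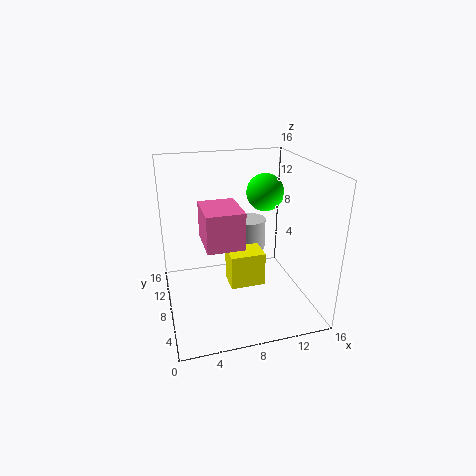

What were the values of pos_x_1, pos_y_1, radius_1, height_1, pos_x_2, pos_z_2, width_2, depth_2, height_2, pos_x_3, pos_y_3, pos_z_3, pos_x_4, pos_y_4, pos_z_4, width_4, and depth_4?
pos_x_1 = 11
pos_y_1 = 13
radius_1 = 2
height_1 = 4
pos_x_2 = 4
pos_z_2 = 8
width_2 = 4
depth_2 = 5
height_2 = 4
pos_x_3 = 11
pos_y_3 = 8
pos_z_3 = 13
pos_x_4 = 7
pos_y_4 = 7
pos_z_4 = 2
width_4 = 4
depth_4 = 3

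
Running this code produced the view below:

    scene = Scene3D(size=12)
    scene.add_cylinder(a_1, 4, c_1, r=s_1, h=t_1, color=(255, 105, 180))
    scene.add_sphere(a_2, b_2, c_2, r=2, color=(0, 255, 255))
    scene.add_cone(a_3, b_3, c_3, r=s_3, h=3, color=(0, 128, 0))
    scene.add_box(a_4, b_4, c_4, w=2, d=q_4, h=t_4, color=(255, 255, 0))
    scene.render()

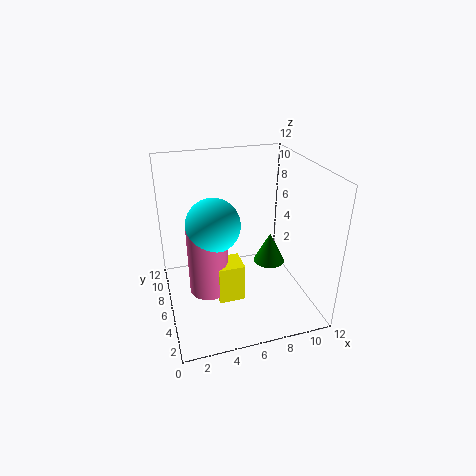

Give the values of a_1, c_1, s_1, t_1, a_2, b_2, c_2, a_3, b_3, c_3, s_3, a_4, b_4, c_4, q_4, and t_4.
a_1 = 3, c_1 = 3, s_1 = 1.5, t_1 = 5.5, a_2 = 3.5, b_2 = 4, c_2 = 8.5, a_3 = 10, b_3 = 8.5, c_3 = 1.5, s_3 = 1.5, a_4 = 3.5, b_4 = 2.5, c_4 = 2.5, q_4 = 2, t_4 = 3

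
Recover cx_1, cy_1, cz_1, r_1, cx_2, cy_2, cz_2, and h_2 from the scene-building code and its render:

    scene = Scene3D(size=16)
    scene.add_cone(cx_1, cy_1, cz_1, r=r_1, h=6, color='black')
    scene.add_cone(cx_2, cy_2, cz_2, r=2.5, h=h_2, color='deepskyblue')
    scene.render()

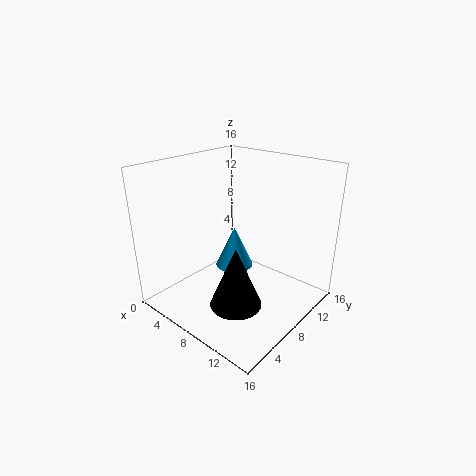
cx_1 = 12
cy_1 = 3
cz_1 = 4
r_1 = 2.5
cx_2 = 3.5
cy_2 = 12.5
cz_2 = 1
h_2 = 5.5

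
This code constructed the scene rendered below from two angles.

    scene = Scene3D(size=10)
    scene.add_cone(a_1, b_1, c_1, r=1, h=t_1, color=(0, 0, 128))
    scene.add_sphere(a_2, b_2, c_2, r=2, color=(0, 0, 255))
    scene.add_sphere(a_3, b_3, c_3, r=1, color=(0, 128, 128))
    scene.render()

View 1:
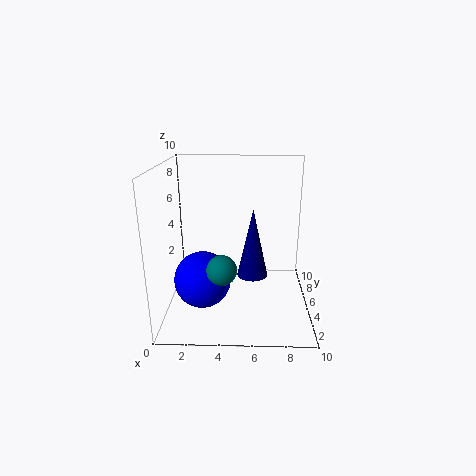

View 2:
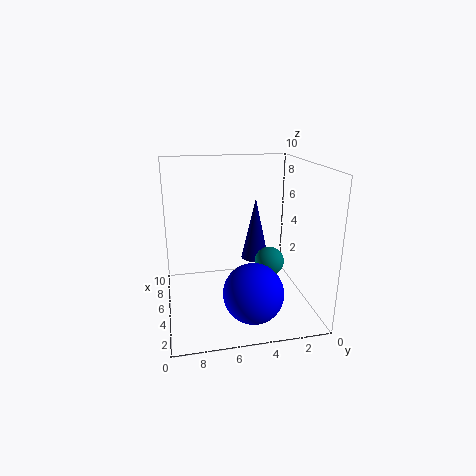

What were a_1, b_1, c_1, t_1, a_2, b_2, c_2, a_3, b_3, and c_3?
a_1 = 6
b_1 = 3.5
c_1 = 3
t_1 = 4.5
a_2 = 2.5
b_2 = 4.5
c_2 = 2
a_3 = 4
b_3 = 3
c_3 = 3.5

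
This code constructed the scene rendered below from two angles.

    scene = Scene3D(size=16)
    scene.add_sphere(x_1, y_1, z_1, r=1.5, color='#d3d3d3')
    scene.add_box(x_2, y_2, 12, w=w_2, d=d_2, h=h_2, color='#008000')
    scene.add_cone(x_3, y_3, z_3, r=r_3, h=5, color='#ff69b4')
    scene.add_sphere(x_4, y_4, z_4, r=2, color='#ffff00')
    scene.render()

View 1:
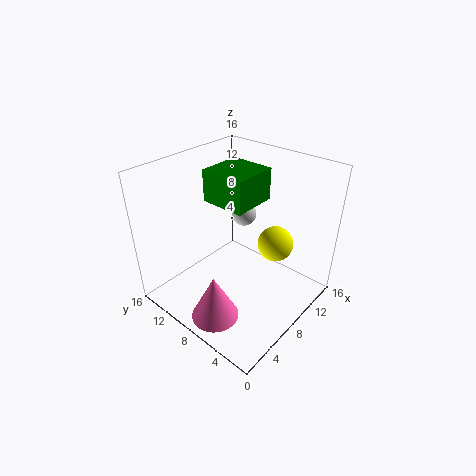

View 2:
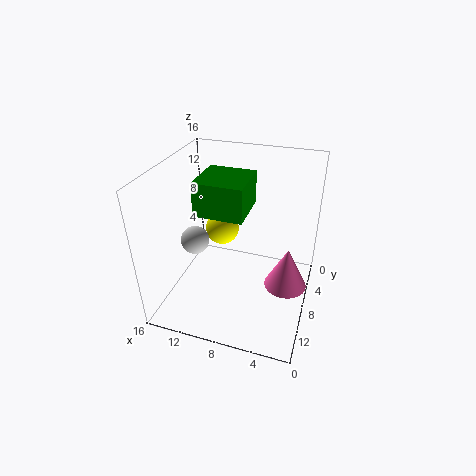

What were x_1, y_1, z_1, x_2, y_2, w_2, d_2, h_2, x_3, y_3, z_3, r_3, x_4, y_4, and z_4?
x_1 = 12; y_1 = 10.5; z_1 = 8.5; x_2 = 6.5; y_2 = 6.5; w_2 = 5; d_2 = 5; h_2 = 3.5; x_3 = 2.5; y_3 = 6.5; z_3 = 1.5; r_3 = 2.5; x_4 = 11; y_4 = 5; z_4 = 7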